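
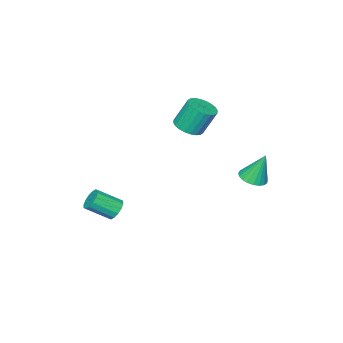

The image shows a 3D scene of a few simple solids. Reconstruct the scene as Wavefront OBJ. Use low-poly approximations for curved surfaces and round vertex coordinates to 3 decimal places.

v 3.259 -2.358 -3.367
v 3.819 -2.18 -3.8
v 4.82 -3.104 -2.887
v 4.261 -3.282 -2.453
v 3.816 -1.916 -3.53
v 4.818 -2.839 -2.617
v 3.665 -1.77 -3.217
v 4.666 -2.693 -2.303
v 3.404 -1.782 -2.943
v 4.406 -2.705 -2.03
v 3.105 -1.948 -2.783
v 4.106 -2.871 -1.869
v 2.847 -2.224 -2.779
v 3.849 -3.148 -1.866
v 2.7 -2.536 -2.933
v 3.701 -3.46 -2.02
v 2.702 -2.801 -3.203
v 3.704 -3.724 -2.29
v 2.854 -2.947 -3.517
v 3.855 -3.87 -2.603
v 3.114 -2.935 -3.79
v 4.116 -3.858 -2.877
v 3.414 -2.769 -3.951
v 4.415 -3.692 -3.037
v 3.671 -2.492 -3.954
v 4.673 -3.416 -3.041
v -2.545 -2.458 0.747
v -1.695 -2.66 1.094
v -2.225 -2.063 2.74
v -3.075 -1.862 2.393
v -1.647 -2.314 0.983
v -2.177 -1.717 2.63
v -1.735 -1.989 0.837
v -2.266 -1.392 2.484
v -1.947 -1.736 0.677
v -2.478 -1.139 2.324
v -2.25 -1.593 0.528
v -2.781 -0.996 2.175
v -2.598 -1.582 0.412
v -3.128 -0.985 2.059
v -2.938 -1.704 0.347
v -3.468 -1.107 1.993
v -3.217 -1.941 0.342
v -3.748 -1.344 1.989
v -3.395 -2.257 0.4
v -3.925 -1.66 2.046
v -3.443 -2.603 0.51
v -3.973 -2.006 2.157
v -3.354 -2.928 0.656
v -3.885 -2.331 2.303
v -3.142 -3.181 0.816
v -3.673 -2.584 2.463
v -2.839 -3.324 0.965
v -3.37 -2.727 2.612
v -2.492 -3.335 1.081
v -3.022 -2.738 2.728
v -2.152 -3.213 1.147
v -2.682 -2.616 2.793
v -1.872 -2.976 1.151
v -2.403 -2.379 2.798
v -3.487 1.606 -2.093
v -2.636 1.567 -1.913
v -3.853 2.194 -0.227
v -2.673 1.908 -2.028
v -2.851 2.197 -2.154
v -3.138 2.383 -2.269
v -3.486 2.435 -2.354
v -3.834 2.344 -2.394
v -4.122 2.125 -2.382
v -4.3 1.817 -2.319
v -4.337 1.471 -2.218
v -4.227 1.149 -2.094
v -3.989 0.906 -1.971
v -3.665 0.784 -1.869
v -3.309 0.804 -1.805
v -2.984 0.963 -1.791
v -2.746 1.232 -1.829
f 2 1 5
f 2 5 3
f 3 5 6
f 3 6 4
f 5 1 7
f 5 7 6
f 6 7 8
f 6 8 4
f 7 1 9
f 7 9 8
f 8 9 10
f 8 10 4
f 9 1 11
f 9 11 10
f 10 11 12
f 10 12 4
f 11 1 13
f 11 13 12
f 12 13 14
f 12 14 4
f 13 1 15
f 13 15 14
f 14 15 16
f 14 16 4
f 15 1 17
f 15 17 16
f 16 17 18
f 16 18 4
f 17 1 19
f 17 19 18
f 18 19 20
f 18 20 4
f 19 1 21
f 19 21 20
f 20 21 22
f 20 22 4
f 21 1 23
f 21 23 22
f 22 23 24
f 22 24 4
f 23 1 25
f 23 25 24
f 24 25 26
f 24 26 4
f 25 1 2
f 25 2 26
f 26 2 3
f 26 3 4
f 28 27 31
f 28 31 29
f 29 31 32
f 29 32 30
f 31 27 33
f 31 33 32
f 32 33 34
f 32 34 30
f 33 27 35
f 33 35 34
f 34 35 36
f 34 36 30
f 35 27 37
f 35 37 36
f 36 37 38
f 36 38 30
f 37 27 39
f 37 39 38
f 38 39 40
f 38 40 30
f 39 27 41
f 39 41 40
f 40 41 42
f 40 42 30
f 41 27 43
f 41 43 42
f 42 43 44
f 42 44 30
f 43 27 45
f 43 45 44
f 44 45 46
f 44 46 30
f 45 27 47
f 45 47 46
f 46 47 48
f 46 48 30
f 47 27 49
f 47 49 48
f 48 49 50
f 48 50 30
f 49 27 51
f 49 51 50
f 50 51 52
f 50 52 30
f 51 27 53
f 51 53 52
f 52 53 54
f 52 54 30
f 53 27 55
f 53 55 54
f 54 55 56
f 54 56 30
f 55 27 57
f 55 57 56
f 56 57 58
f 56 58 30
f 57 27 59
f 57 59 58
f 58 59 60
f 58 60 30
f 59 27 28
f 59 28 60
f 60 28 29
f 60 29 30
f 62 61 64
f 62 64 63
f 64 61 65
f 64 65 63
f 65 61 66
f 65 66 63
f 66 61 67
f 66 67 63
f 67 61 68
f 67 68 63
f 68 61 69
f 68 69 63
f 69 61 70
f 69 70 63
f 70 61 71
f 70 71 63
f 71 61 72
f 71 72 63
f 72 61 73
f 72 73 63
f 73 61 74
f 73 74 63
f 74 61 75
f 74 75 63
f 75 61 76
f 75 76 63
f 76 61 77
f 76 77 63
f 77 61 62
f 77 62 63



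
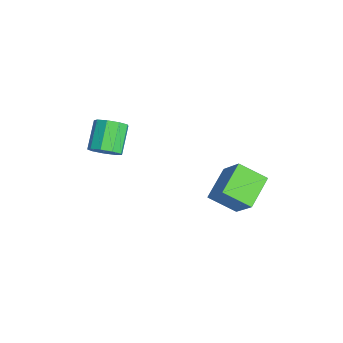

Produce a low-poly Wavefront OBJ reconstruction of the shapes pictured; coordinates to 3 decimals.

v -1.629 -3.951 -0.236
v -1.294 -4.147 0.273
v -2.216 -3.764 1.026
v -2.551 -3.569 0.516
v -1.197 -3.73 0.18
v -2.118 -3.347 0.933
v -1.302 -3.417 -0.107
v -2.223 -3.034 0.646
v -1.56 -3.354 -0.455
v -2.481 -2.971 0.298
v -1.85 -3.57 -0.701
v -2.772 -3.188 0.052
v -2.038 -3.965 -0.729
v -2.959 -3.582 0.024
v -2.034 -4.354 -0.527
v -2.955 -3.971 0.226
v -1.841 -4.554 -0.189
v -2.762 -4.171 0.564
v -1.549 -4.472 0.127
v -2.47 -4.089 0.88
v 0.219 1.036 -1.127
v -0.21 0.081 -0.541
v 1.158 1.366 0.099
v 0.729 0.411 0.685
v 1.191 0.269 -1.665
v 0.762 -0.686 -1.079
v 2.13 0.599 -0.439
v 1.701 -0.356 0.147
f 2 1 5
f 2 5 3
f 3 5 6
f 3 6 4
f 5 1 7
f 5 7 6
f 6 7 8
f 6 8 4
f 7 1 9
f 7 9 8
f 8 9 10
f 8 10 4
f 9 1 11
f 9 11 10
f 10 11 12
f 10 12 4
f 11 1 13
f 11 13 12
f 12 13 14
f 12 14 4
f 13 1 15
f 13 15 14
f 14 15 16
f 14 16 4
f 15 1 17
f 15 17 16
f 16 17 18
f 16 18 4
f 17 1 19
f 17 19 18
f 18 19 20
f 18 20 4
f 19 1 2
f 19 2 20
f 20 2 3
f 20 3 4
f 22 24 21
f 25 22 21
f 21 24 23
f 23 25 21
f 22 28 24
f 26 22 25
f 26 28 22
f 24 28 23
f 27 25 23
f 23 28 27
f 27 26 25
f 28 26 27



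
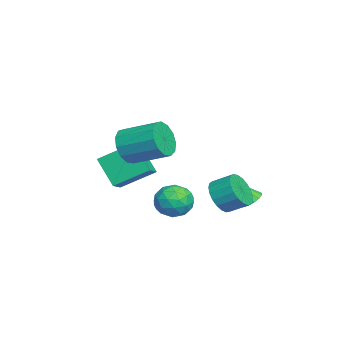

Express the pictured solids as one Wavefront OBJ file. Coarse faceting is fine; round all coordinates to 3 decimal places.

v -2.341 -3.761 -0.586
v -2.448 -2.051 0.446
v -1.421 -2.902 -1.914
v -1.528 -1.192 -0.883
v -1.452 -3.988 -0.117
v -1.559 -2.278 0.914
v -0.532 -3.129 -1.446
v -0.639 -1.419 -0.414
v 2.532 2.046 -0.642
v 3.213 1.609 -0.144
v 3.409 2.557 0.42
v 2.728 2.994 -0.078
v 3.415 1.751 -0.452
v 3.611 2.698 0.112
v 3.464 1.944 -0.793
v 3.66 2.891 -0.229
v 3.353 2.154 -1.108
v 3.548 3.102 -0.544
v 3.099 2.346 -1.343
v 3.295 3.294 -0.779
v 2.747 2.486 -1.456
v 2.943 3.434 -0.892
v 2.359 2.55 -1.428
v 2.554 3.498 -0.864
v 2 2.527 -1.265
v 2.196 3.475 -0.701
v 1.733 2.421 -0.994
v 1.929 3.368 -0.43
v 1.604 2.25 -0.662
v 1.8 3.197 -0.098
v 1.636 2.043 -0.326
v 1.832 2.991 0.238
v 1.823 1.838 -0.045
v 2.019 2.785 0.519
v 2.132 1.668 0.132
v 2.328 2.616 0.696
v 2.511 1.564 0.176
v 2.707 2.511 0.74
v 2.893 1.543 0.078
v 3.089 2.49 0.642
v 1.996 -2.158 2.119
v 2.528 -2.624 2.854
v 3.035 -0.908 3.576
v 2.504 -0.442 2.841
v 2.891 -2.548 2.416
v 3.399 -0.831 3.138
v 2.971 -2.347 1.883
v 3.478 -0.63 2.605
v 2.741 -2.087 1.425
v 3.248 -0.37 2.147
v 2.274 -1.849 1.188
v 2.782 -0.132 1.909
v 1.72 -1.709 1.246
v 2.227 0.007 1.968
v 1.253 -1.713 1.581
v 1.76 0.004 2.303
v 1.022 -1.857 2.088
v 1.53 -0.141 2.809
v 1.101 -2.097 2.604
v 1.608 -0.381 3.325
v 1.464 -2.357 2.966
v 1.971 -0.64 3.688
v 1.996 -2.553 3.06
v 2.503 -0.837 3.781
v -2.986 3.171 -3.181
v -2.354 3.364 -3.068
v -2.914 2.169 -1.859
v -2.55 3.588 -2.888
v -2.862 3.699 -2.787
v -3.207 3.669 -2.791
v -3.493 3.506 -2.9
v -3.643 3.253 -3.083
v -3.617 2.978 -3.293
v -3.421 2.755 -3.473
v -3.109 2.643 -3.574
v -2.764 2.673 -3.57
v -2.478 2.837 -3.462
v -2.328 3.09 -3.278
v -0.117 0.464 -2.212
v 0.411 0.596 -1.362
v 0.549 -1.016 -2.398
v 1.077 -0.884 -1.548
v 0.075 -0.996 -1.507
v -0.337 -0.082 -1.392
v 1.297 -0.338 -2.368
v 0.885 0.576 -2.253
v 1.285 0.1 -1.459
v 0.53 -0.307 -0.926
v 0.43 -0.113 -2.834
v -0.325 -0.52 -2.301
v 0.088 0.66 -1.771
v 0.872 -1.08 -1.989
v 0.283 -1.146 -1.965
v 0.593 -1.068 -1.465
v -0.351 0.261 -1.788
v -0.041 0.339 -1.289
v -0.238 -0.597 -1.374
v 1.001 -0.759 -2.471
v 1.311 -0.681 -1.972
v 0.367 0.648 -2.295
v 0.677 0.726 -1.795
v 1.198 0.177 -2.386
v 0.913 0.446 -1.328
v 1.304 -0.424 -1.437
v 1.433 -0.103 -1.919
v 1.191 0.434 -1.852
v 0.469 0.206 -1.015
v 0.861 -0.663 -1.124
v 0.271 -0.729 -1.1
v 0.029 -0.192 -1.033
v 0.983 -0.085 -1.072
v 0.099 0.243 -2.636
v 0.491 -0.626 -2.745
v 0.931 -0.228 -2.727
v 0.689 0.309 -2.66
v -0.344 0.004 -2.323
v 0.047 -0.866 -2.432
v -0.231 -0.854 -1.908
v -0.473 -0.317 -1.841
v -0.023 -0.335 -2.688
f 2 4 1
f 5 2 1
f 1 4 3
f 3 5 1
f 2 8 4
f 6 2 5
f 6 8 2
f 4 8 3
f 7 5 3
f 3 8 7
f 7 6 5
f 8 6 7
f 10 9 13
f 10 13 11
f 11 13 14
f 11 14 12
f 13 9 15
f 13 15 14
f 14 15 16
f 14 16 12
f 15 9 17
f 15 17 16
f 16 17 18
f 16 18 12
f 17 9 19
f 17 19 18
f 18 19 20
f 18 20 12
f 19 9 21
f 19 21 20
f 20 21 22
f 20 22 12
f 21 9 23
f 21 23 22
f 22 23 24
f 22 24 12
f 23 9 25
f 23 25 24
f 24 25 26
f 24 26 12
f 25 9 27
f 25 27 26
f 26 27 28
f 26 28 12
f 27 9 29
f 27 29 28
f 28 29 30
f 28 30 12
f 29 9 31
f 29 31 30
f 30 31 32
f 30 32 12
f 31 9 33
f 31 33 32
f 32 33 34
f 32 34 12
f 33 9 35
f 33 35 34
f 34 35 36
f 34 36 12
f 35 9 37
f 35 37 36
f 36 37 38
f 36 38 12
f 37 9 39
f 37 39 38
f 38 39 40
f 38 40 12
f 39 9 10
f 39 10 40
f 40 10 11
f 40 11 12
f 42 41 45
f 42 45 43
f 43 45 46
f 43 46 44
f 45 41 47
f 45 47 46
f 46 47 48
f 46 48 44
f 47 41 49
f 47 49 48
f 48 49 50
f 48 50 44
f 49 41 51
f 49 51 50
f 50 51 52
f 50 52 44
f 51 41 53
f 51 53 52
f 52 53 54
f 52 54 44
f 53 41 55
f 53 55 54
f 54 55 56
f 54 56 44
f 55 41 57
f 55 57 56
f 56 57 58
f 56 58 44
f 57 41 59
f 57 59 58
f 58 59 60
f 58 60 44
f 59 41 61
f 59 61 60
f 60 61 62
f 60 62 44
f 61 41 63
f 61 63 62
f 62 63 64
f 62 64 44
f 63 41 42
f 63 42 64
f 64 42 43
f 64 43 44
f 66 65 68
f 66 68 67
f 68 65 69
f 68 69 67
f 69 65 70
f 69 70 67
f 70 65 71
f 70 71 67
f 71 65 72
f 71 72 67
f 72 65 73
f 72 73 67
f 73 65 74
f 73 74 67
f 74 65 75
f 74 75 67
f 75 65 76
f 75 76 67
f 76 65 77
f 76 77 67
f 77 65 78
f 77 78 67
f 78 65 66
f 78 66 67
f 79 116 95
f 116 90 119
f 95 119 84
f 116 119 95
f 79 95 91
f 95 84 96
f 91 96 80
f 95 96 91
f 79 91 100
f 91 80 101
f 100 101 86
f 91 101 100
f 79 100 112
f 100 86 115
f 112 115 89
f 100 115 112
f 79 112 116
f 112 89 120
f 116 120 90
f 112 120 116
f 80 96 107
f 96 84 110
f 107 110 88
f 96 110 107
f 84 119 97
f 119 90 118
f 97 118 83
f 119 118 97
f 90 120 117
f 120 89 113
f 117 113 81
f 120 113 117
f 89 115 114
f 115 86 102
f 114 102 85
f 115 102 114
f 86 101 106
f 101 80 103
f 106 103 87
f 101 103 106
f 82 108 94
f 108 88 109
f 94 109 83
f 108 109 94
f 82 94 92
f 94 83 93
f 92 93 81
f 94 93 92
f 82 92 99
f 92 81 98
f 99 98 85
f 92 98 99
f 82 99 104
f 99 85 105
f 104 105 87
f 99 105 104
f 82 104 108
f 104 87 111
f 108 111 88
f 104 111 108
f 83 109 97
f 109 88 110
f 97 110 84
f 109 110 97
f 81 93 117
f 93 83 118
f 117 118 90
f 93 118 117
f 85 98 114
f 98 81 113
f 114 113 89
f 98 113 114
f 87 105 106
f 105 85 102
f 106 102 86
f 105 102 106
f 88 111 107
f 111 87 103
f 107 103 80
f 111 103 107



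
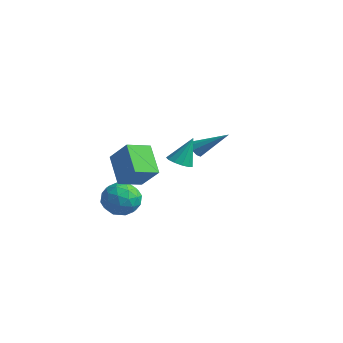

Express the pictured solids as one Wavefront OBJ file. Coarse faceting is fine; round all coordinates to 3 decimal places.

v 0.469 -4.063 0.221
v -0.85 -3.391 1.379
v 0.78 -2.759 -0.183
v -0.54 -2.087 0.975
v 1.6 -3.953 1.445
v 0.28 -3.281 2.603
v 1.91 -2.649 1.041
v 0.591 -1.977 2.199
v -2.171 -0.88 -2.209
v -1.055 -1.064 -2.306
v -2.505 -2.596 -2.774
v -1.389 -2.78 -2.871
v -1.855 -2.653 -1.844
v -1.649 -1.592 -1.495
v -1.911 -2.068 -3.585
v -1.705 -1.007 -3.236
v -0.894 -1.799 -3.157
v -0.86 -2.16 -2.081
v -2.7 -1.5 -2.999
v -2.666 -1.861 -1.923
v -1.584 -0.821 -2.208
v -1.976 -2.839 -2.872
v -2.25 -2.764 -2.269
v -1.594 -2.872 -2.326
v -1.933 -1.131 -1.731
v -1.277 -1.24 -1.788
v -1.747 -2.174 -1.517
v -2.283 -2.42 -3.292
v -1.627 -2.529 -3.349
v -1.966 -0.788 -2.754
v -1.31 -0.896 -2.811
v -1.813 -1.486 -3.563
v -0.833 -1.362 -2.765
v -1.029 -2.37 -3.097
v -1.336 -1.952 -3.517
v -1.215 -1.328 -3.312
v -0.813 -1.574 -2.133
v -1.009 -2.583 -2.465
v -1.283 -2.507 -1.861
v -1.162 -1.884 -1.656
v -0.718 -2.006 -2.633
v -2.551 -1.077 -2.615
v -2.747 -2.086 -2.947
v -2.398 -1.776 -3.424
v -2.277 -1.153 -3.219
v -2.531 -1.29 -1.983
v -2.727 -2.298 -2.315
v -2.345 -2.332 -1.768
v -2.224 -1.708 -1.563
v -2.842 -1.654 -2.447
v -1.69 3.422 -0.7
v -1.499 3.708 -1.155
v -0.27 4.418 0.52
v -1.787 3.907 -0.983
v -2.029 3.879 -0.679
v -2.112 3.638 -0.384
v -1.998 3.295 -0.238
v -1.739 3.012 -0.307
v -1.457 2.92 -0.561
v -1.284 3.064 -0.879
v -1.3 3.375 -1.114
v 2.467 -1.813 1.686
v 3.076 -1.526 1.459
v 2.673 -1.087 3.154
v 2.788 -1.264 1.37
v 2.398 -1.175 1.381
v 2.03 -1.29 1.489
v 1.801 -1.57 1.659
v 1.783 -1.927 1.838
v 1.983 -2.248 1.969
v 2.337 -2.431 2.01
v 2.732 -2.417 1.948
v 3.043 -2.212 1.803
v 3.171 -1.88 1.621
f 2 4 1
f 5 2 1
f 1 4 3
f 3 5 1
f 2 8 4
f 6 2 5
f 6 8 2
f 4 8 3
f 7 5 3
f 3 8 7
f 7 6 5
f 8 6 7
f 9 46 25
f 46 20 49
f 25 49 14
f 46 49 25
f 9 25 21
f 25 14 26
f 21 26 10
f 25 26 21
f 9 21 30
f 21 10 31
f 30 31 16
f 21 31 30
f 9 30 42
f 30 16 45
f 42 45 19
f 30 45 42
f 9 42 46
f 42 19 50
f 46 50 20
f 42 50 46
f 10 26 37
f 26 14 40
f 37 40 18
f 26 40 37
f 14 49 27
f 49 20 48
f 27 48 13
f 49 48 27
f 20 50 47
f 50 19 43
f 47 43 11
f 50 43 47
f 19 45 44
f 45 16 32
f 44 32 15
f 45 32 44
f 16 31 36
f 31 10 33
f 36 33 17
f 31 33 36
f 12 38 24
f 38 18 39
f 24 39 13
f 38 39 24
f 12 24 22
f 24 13 23
f 22 23 11
f 24 23 22
f 12 22 29
f 22 11 28
f 29 28 15
f 22 28 29
f 12 29 34
f 29 15 35
f 34 35 17
f 29 35 34
f 12 34 38
f 34 17 41
f 38 41 18
f 34 41 38
f 13 39 27
f 39 18 40
f 27 40 14
f 39 40 27
f 11 23 47
f 23 13 48
f 47 48 20
f 23 48 47
f 15 28 44
f 28 11 43
f 44 43 19
f 28 43 44
f 17 35 36
f 35 15 32
f 36 32 16
f 35 32 36
f 18 41 37
f 41 17 33
f 37 33 10
f 41 33 37
f 52 51 54
f 52 54 53
f 54 51 55
f 54 55 53
f 55 51 56
f 55 56 53
f 56 51 57
f 56 57 53
f 57 51 58
f 57 58 53
f 58 51 59
f 58 59 53
f 59 51 60
f 59 60 53
f 60 51 61
f 60 61 53
f 61 51 52
f 61 52 53
f 63 62 65
f 63 65 64
f 65 62 66
f 65 66 64
f 66 62 67
f 66 67 64
f 67 62 68
f 67 68 64
f 68 62 69
f 68 69 64
f 69 62 70
f 69 70 64
f 70 62 71
f 70 71 64
f 71 62 72
f 71 72 64
f 72 62 73
f 72 73 64
f 73 62 74
f 73 74 64
f 74 62 63
f 74 63 64



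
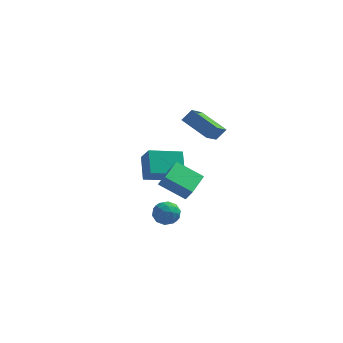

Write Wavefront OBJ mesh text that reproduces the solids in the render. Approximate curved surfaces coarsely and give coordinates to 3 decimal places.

v 0.626 3.293 3.256
v 1.191 3.618 3.948
v 1.03 4.956 2.146
v 1.594 5.281 2.837
v 2.186 2.359 2.423
v 2.75 2.684 3.114
v 2.589 4.022 1.312
v 3.154 4.347 2.004
v 0.652 -2.893 -0.854
v 1.227 -2.994 -0.234
v -0.027 -4.006 -0.406
v 0.548 -4.107 0.214
v 0.012 -3.446 0.235
v 0.431 -2.758 -0.042
v 0.769 -4.242 -0.598
v 1.188 -3.554 -0.875
v 1.299 -3.828 -0.076
v 0.832 -3.336 0.439
v 0.368 -3.664 -1.079
v -0.099 -3.172 -0.564
v 0.999 -2.846 -0.583
v 0.201 -4.154 -0.057
v -0.114 -3.765 -0.044
v 0.224 -3.825 0.32
v 0.531 -2.707 -0.471
v 0.869 -2.767 -0.106
v 0.155 -3.032 0.169
v 0.331 -4.233 -0.534
v 0.669 -4.293 -0.169
v 0.976 -3.175 -0.96
v 1.314 -3.235 -0.596
v 1.045 -3.968 -0.809
v 1.379 -3.395 -0.126
v 0.981 -4.049 0.137
v 1.11 -4.129 -0.34
v 1.357 -3.725 -0.502
v 1.105 -3.106 0.176
v 0.706 -3.76 0.44
v 0.391 -3.371 0.452
v 0.637 -2.967 0.289
v 1.147 -3.596 0.269
v 0.494 -3.24 -1.08
v 0.095 -3.894 -0.816
v 0.563 -4.033 -0.929
v 0.809 -3.629 -1.092
v 0.219 -2.951 -0.777
v -0.179 -3.605 -0.514
v -0.157 -3.275 -0.138
v 0.09 -2.871 -0.3
v 0.053 -3.404 -0.909
v 1.719 -3.942 1.198
v 0.166 -3.676 2.11
v 2.166 -2.361 1.5
v 0.614 -2.096 2.412
v 2.126 -4.204 1.968
v 0.574 -3.939 2.88
v 2.574 -2.624 2.27
v 1.021 -2.358 3.182
v -1.564 2.577 -1.561
v -1.857 3.906 -0.461
v 0.355 3.363 -1.999
v 0.062 4.692 -0.899
v -1.002 1.808 -0.481
v -1.295 3.137 0.619
v 0.917 2.594 -0.919
v 0.624 3.923 0.181
f 2 4 1
f 5 2 1
f 1 4 3
f 3 5 1
f 2 8 4
f 6 2 5
f 6 8 2
f 4 8 3
f 7 5 3
f 3 8 7
f 7 6 5
f 8 6 7
f 9 46 25
f 46 20 49
f 25 49 14
f 46 49 25
f 9 25 21
f 25 14 26
f 21 26 10
f 25 26 21
f 9 21 30
f 21 10 31
f 30 31 16
f 21 31 30
f 9 30 42
f 30 16 45
f 42 45 19
f 30 45 42
f 9 42 46
f 42 19 50
f 46 50 20
f 42 50 46
f 10 26 37
f 26 14 40
f 37 40 18
f 26 40 37
f 14 49 27
f 49 20 48
f 27 48 13
f 49 48 27
f 20 50 47
f 50 19 43
f 47 43 11
f 50 43 47
f 19 45 44
f 45 16 32
f 44 32 15
f 45 32 44
f 16 31 36
f 31 10 33
f 36 33 17
f 31 33 36
f 12 38 24
f 38 18 39
f 24 39 13
f 38 39 24
f 12 24 22
f 24 13 23
f 22 23 11
f 24 23 22
f 12 22 29
f 22 11 28
f 29 28 15
f 22 28 29
f 12 29 34
f 29 15 35
f 34 35 17
f 29 35 34
f 12 34 38
f 34 17 41
f 38 41 18
f 34 41 38
f 13 39 27
f 39 18 40
f 27 40 14
f 39 40 27
f 11 23 47
f 23 13 48
f 47 48 20
f 23 48 47
f 15 28 44
f 28 11 43
f 44 43 19
f 28 43 44
f 17 35 36
f 35 15 32
f 36 32 16
f 35 32 36
f 18 41 37
f 41 17 33
f 37 33 10
f 41 33 37
f 52 54 51
f 55 52 51
f 51 54 53
f 53 55 51
f 52 58 54
f 56 52 55
f 56 58 52
f 54 58 53
f 57 55 53
f 53 58 57
f 57 56 55
f 58 56 57
f 60 62 59
f 63 60 59
f 59 62 61
f 61 63 59
f 60 66 62
f 64 60 63
f 64 66 60
f 62 66 61
f 65 63 61
f 61 66 65
f 65 64 63
f 66 64 65



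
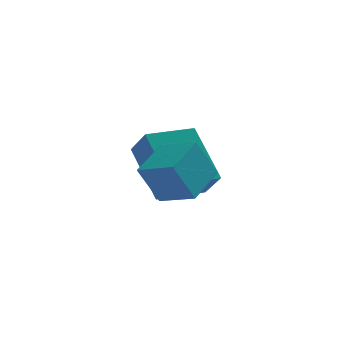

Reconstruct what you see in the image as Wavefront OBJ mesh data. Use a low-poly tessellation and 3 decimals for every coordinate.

v 0.498 -2.546 -2.021
v -0.115 -1.388 -0.758
v 1.716 -1.858 -2.061
v 1.103 -0.7 -0.798
v 0.857 -3.14 -1.302
v 0.244 -1.982 -0.039
v 2.075 -2.452 -1.342
v 1.462 -1.294 -0.079
v 0.568 -3.998 -1.478
v 0.046 -4.161 -0.41
v 1.135 -2.961 -1.043
v 0.613 -3.123 0.025
v 1.387 -4.577 -1.165
v 0.865 -4.739 -0.097
v 1.954 -3.539 -0.73
v 1.432 -3.702 0.338
f 2 4 1
f 5 2 1
f 1 4 3
f 3 5 1
f 2 8 4
f 6 2 5
f 6 8 2
f 4 8 3
f 7 5 3
f 3 8 7
f 7 6 5
f 8 6 7
f 10 12 9
f 13 10 9
f 9 12 11
f 11 13 9
f 10 16 12
f 14 10 13
f 14 16 10
f 12 16 11
f 15 13 11
f 11 16 15
f 15 14 13
f 16 14 15



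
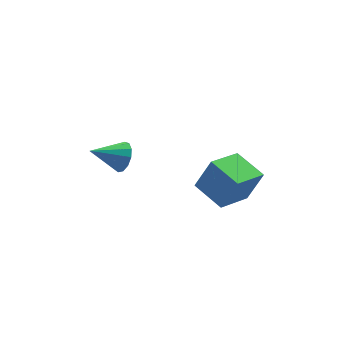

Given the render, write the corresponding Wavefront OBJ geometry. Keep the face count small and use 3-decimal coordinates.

v -2.13 2.615 -2.305
v -1.688 3.253 -1.83
v -3.73 3.045 -1.395
v -1.866 3.484 -2.252
v -2.128 3.439 -2.691
v -2.39 3.132 -3.007
v -2.57 2.661 -3.1
v -2.61 2.176 -2.941
v -2.498 1.829 -2.58
v -2.269 1.732 -2.132
v -1.996 1.915 -1.738
v -1.766 2.321 -1.525
v -1.651 2.819 -1.559
v -0.521 -4.554 -0.417
v 0.287 -4.677 1.209
v -0.994 -2.825 -0.052
v -0.186 -2.947 1.574
v 1.306 -3.873 -1.274
v 2.114 -3.995 0.352
v 0.833 -2.143 -0.909
v 1.641 -2.266 0.717
f 2 1 4
f 2 4 3
f 4 1 5
f 4 5 3
f 5 1 6
f 5 6 3
f 6 1 7
f 6 7 3
f 7 1 8
f 7 8 3
f 8 1 9
f 8 9 3
f 9 1 10
f 9 10 3
f 10 1 11
f 10 11 3
f 11 1 12
f 11 12 3
f 12 1 13
f 12 13 3
f 13 1 2
f 13 2 3
f 15 17 14
f 18 15 14
f 14 17 16
f 16 18 14
f 15 21 17
f 19 15 18
f 19 21 15
f 17 21 16
f 20 18 16
f 16 21 20
f 20 19 18
f 21 19 20



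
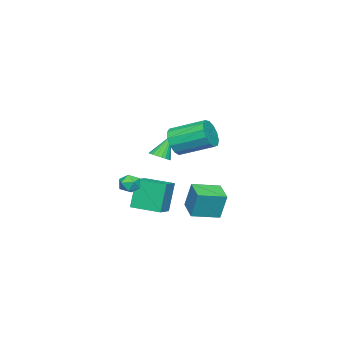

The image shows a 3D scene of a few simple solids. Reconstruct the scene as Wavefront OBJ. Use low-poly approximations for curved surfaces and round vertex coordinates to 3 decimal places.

v -1.092 -1.028 -4.041
v -1.069 -0.549 -2.254
v -2.36 0.223 -4.36
v -2.337 0.703 -2.574
v 0.057 0.057 -4.346
v 0.08 0.537 -2.56
v -1.211 1.309 -4.666
v -1.188 1.788 -2.879
v 1.559 -2.62 -1.787
v 1.828 -2.337 -1.151
v 2.572 -3.263 -1.929
v 2.841 -2.98 -1.293
v 2.265 -3.456 -1.276
v 1.64 -3.058 -1.188
v 2.76 -2.542 -1.892
v 2.135 -2.144 -1.804
v 2.571 -2.289 -1.216
v 2.265 -2.853 -0.835
v 2.135 -2.747 -2.245
v 1.829 -3.311 -1.864
v 1.037 -1.466 0.487
v 1.642 -1.314 0.783
v 0.223 -1.154 1.993
v 1.558 -1.058 0.684
v 1.384 -0.873 0.552
v 1.15 -0.79 0.408
v 0.896 -0.824 0.278
v 0.667 -0.969 0.184
v 0.502 -1.2 0.142
v 0.43 -1.477 0.161
v 0.462 -1.752 0.235
v 0.594 -1.978 0.353
v 0.803 -2.115 0.495
v 1.052 -2.14 0.635
v 1.299 -2.048 0.749
v 1.5 -1.856 0.819
v 1.622 -1.596 0.83
v -0.991 -4.133 -4.751
v -1.633 -4.091 -2.668
v -1.219 -2.179 -4.86
v -1.861 -2.137 -2.777
v 0.281 -3.963 -4.363
v -0.361 -3.921 -2.28
v 0.053 -2.009 -4.472
v -0.589 -1.967 -2.389
v 3.832 1.184 3.032
v 4.286 0.941 3.878
v 3.782 2.913 4.714
v 3.328 3.156 3.868
v 4.673 1.178 3.553
v 4.17 3.15 4.39
v 4.794 1.416 3.064
v 4.29 3.388 3.9
v 4.609 1.581 2.564
v 4.105 3.553 3.4
v 4.177 1.62 2.213
v 3.673 3.591 3.049
v 3.636 1.52 2.122
v 3.132 3.492 2.958
v 3.157 1.314 2.319
v 2.653 3.286 3.156
v 2.892 1.066 2.744
v 2.388 3.038 3.58
v 2.926 0.856 3.259
v 2.422 2.828 4.095
v 3.247 0.75 3.703
v 2.743 2.722 4.539
v 3.754 0.782 3.933
v 3.25 2.754 4.769
f 2 4 1
f 5 2 1
f 1 4 3
f 3 5 1
f 2 8 4
f 6 2 5
f 6 8 2
f 4 8 3
f 7 5 3
f 3 8 7
f 7 6 5
f 8 6 7
f 9 20 14
f 9 14 10
f 9 10 16
f 9 16 19
f 9 19 20
f 10 14 18
f 14 20 13
f 20 19 11
f 19 16 15
f 16 10 17
f 12 18 13
f 12 13 11
f 12 11 15
f 12 15 17
f 12 17 18
f 13 18 14
f 11 13 20
f 15 11 19
f 17 15 16
f 18 17 10
f 22 21 24
f 22 24 23
f 24 21 25
f 24 25 23
f 25 21 26
f 25 26 23
f 26 21 27
f 26 27 23
f 27 21 28
f 27 28 23
f 28 21 29
f 28 29 23
f 29 21 30
f 29 30 23
f 30 21 31
f 30 31 23
f 31 21 32
f 31 32 23
f 32 21 33
f 32 33 23
f 33 21 34
f 33 34 23
f 34 21 35
f 34 35 23
f 35 21 36
f 35 36 23
f 36 21 37
f 36 37 23
f 37 21 22
f 37 22 23
f 39 41 38
f 42 39 38
f 38 41 40
f 40 42 38
f 39 45 41
f 43 39 42
f 43 45 39
f 41 45 40
f 44 42 40
f 40 45 44
f 44 43 42
f 45 43 44
f 47 46 50
f 47 50 48
f 48 50 51
f 48 51 49
f 50 46 52
f 50 52 51
f 51 52 53
f 51 53 49
f 52 46 54
f 52 54 53
f 53 54 55
f 53 55 49
f 54 46 56
f 54 56 55
f 55 56 57
f 55 57 49
f 56 46 58
f 56 58 57
f 57 58 59
f 57 59 49
f 58 46 60
f 58 60 59
f 59 60 61
f 59 61 49
f 60 46 62
f 60 62 61
f 61 62 63
f 61 63 49
f 62 46 64
f 62 64 63
f 63 64 65
f 63 65 49
f 64 46 66
f 64 66 65
f 65 66 67
f 65 67 49
f 66 46 68
f 66 68 67
f 67 68 69
f 67 69 49
f 68 46 47
f 68 47 69
f 69 47 48
f 69 48 49



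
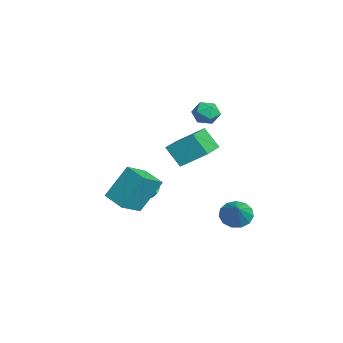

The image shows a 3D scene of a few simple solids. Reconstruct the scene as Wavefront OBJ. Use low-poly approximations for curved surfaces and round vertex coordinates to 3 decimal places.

v -3.932 -0.403 -3.326
v -3.475 -0.525 -3.543
v -3.888 -1.757 -2.474
v -3.422 -0.336 -3.246
v -3.608 -0.179 -2.986
v -3.945 -0.127 -2.886
v -4.276 -0.203 -2.991
v -4.446 -0.374 -3.253
v -4.375 -0.558 -3.549
v -4.097 -0.669 -3.741
v -3.742 -0.656 -3.738
v 1.661 -2.804 -1.091
v 1.48 -1.644 0.757
v 2.84 -2.118 -1.407
v 2.659 -0.958 0.442
v 2.461 -3.842 -0.362
v 2.28 -2.682 1.487
v 3.64 -3.156 -0.677
v 3.459 -1.996 1.171
v -1.212 2.376 3.382
v -0.543 2.101 2.996
v -0.977 1.539 4.384
v -0.308 1.264 3.998
v -0.322 2.025 4.302
v -0.467 2.543 3.683
v -1.053 1.097 3.697
v -1.198 1.615 3.078
v -0.445 1.311 3.19
v 0.007 1.884 3.564
v -1.527 1.756 3.816
v -1.075 2.329 4.19
v -0.251 3.359 -3.6
v 0.253 3.977 -4.059
v 1.091 3.141 -2.42
v -0.016 4.242 -3.704
v -0.36 4.227 -3.316
v -0.669 3.936 -3.018
v -0.845 3.462 -2.905
v -0.833 2.955 -3.013
v -0.636 2.576 -3.307
v -0.316 2.446 -3.694
v 0.024 2.605 -4.051
v 0.277 3.004 -4.265
v 0.362 3.515 -4.268
v -0.87 -0.286 1.299
v -0.409 1.074 2.316
v -2.792 0.663 0.901
v -2.331 2.023 1.918
v -0.289 0.397 0.122
v 0.172 1.757 1.139
v -2.211 1.346 -0.276
v -1.75 2.706 0.741
f 2 1 4
f 2 4 3
f 4 1 5
f 4 5 3
f 5 1 6
f 5 6 3
f 6 1 7
f 6 7 3
f 7 1 8
f 7 8 3
f 8 1 9
f 8 9 3
f 9 1 10
f 9 10 3
f 10 1 11
f 10 11 3
f 11 1 2
f 11 2 3
f 13 15 12
f 16 13 12
f 12 15 14
f 14 16 12
f 13 19 15
f 17 13 16
f 17 19 13
f 15 19 14
f 18 16 14
f 14 19 18
f 18 17 16
f 19 17 18
f 20 31 25
f 20 25 21
f 20 21 27
f 20 27 30
f 20 30 31
f 21 25 29
f 25 31 24
f 31 30 22
f 30 27 26
f 27 21 28
f 23 29 24
f 23 24 22
f 23 22 26
f 23 26 28
f 23 28 29
f 24 29 25
f 22 24 31
f 26 22 30
f 28 26 27
f 29 28 21
f 33 32 35
f 33 35 34
f 35 32 36
f 35 36 34
f 36 32 37
f 36 37 34
f 37 32 38
f 37 38 34
f 38 32 39
f 38 39 34
f 39 32 40
f 39 40 34
f 40 32 41
f 40 41 34
f 41 32 42
f 41 42 34
f 42 32 43
f 42 43 34
f 43 32 44
f 43 44 34
f 44 32 33
f 44 33 34
f 46 48 45
f 49 46 45
f 45 48 47
f 47 49 45
f 46 52 48
f 50 46 49
f 50 52 46
f 48 52 47
f 51 49 47
f 47 52 51
f 51 50 49
f 52 50 51



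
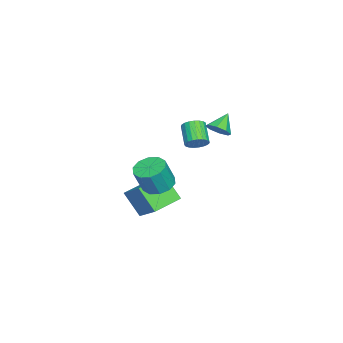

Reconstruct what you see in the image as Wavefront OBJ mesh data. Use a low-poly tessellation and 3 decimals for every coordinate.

v -4.156 -1.452 -3.612
v -3.289 -0.387 -2.576
v -3.744 -0.479 -4.957
v -2.877 0.586 -3.92
v -2.663 -2.426 -3.86
v -1.796 -1.361 -2.823
v -2.251 -1.453 -5.204
v -1.384 -0.388 -4.168
v -0.364 0.113 -1.416
v 0.181 0.817 -1.414
v 0.649 0.451 0.018
v 0.104 -0.253 0.016
v -0.305 0.978 -1.214
v 0.162 0.612 0.218
v -0.814 0.808 -1.091
v -0.347 0.443 0.341
v -1.151 0.373 -1.092
v -0.683 0.008 0.34
v -1.187 -0.161 -1.217
v -0.719 -0.527 0.215
v -0.909 -0.591 -1.418
v -0.441 -0.957 0.014
v -0.422 -0.752 -1.618
v 0.045 -1.118 -0.186
v 0.087 -0.583 -1.741
v 0.554 -0.948 -0.309
v 0.423 -0.148 -1.74
v 0.891 -0.513 -0.308
v 0.459 0.387 -1.615
v 0.927 0.021 -0.183
v -3.234 1.342 0.104
v -2.882 0.812 0.238
v -3.854 0.368 1.03
v -4.206 0.898 0.896
v -2.803 0.983 0.432
v -3.775 0.539 1.224
v -2.798 1.216 0.569
v -3.77 0.772 1.361
v -2.868 1.471 0.626
v -3.84 1.026 1.417
v -3.002 1.703 0.592
v -3.974 1.259 1.384
v -3.176 1.873 0.474
v -4.148 1.429 1.266
v -3.359 1.952 0.292
v -4.331 1.507 1.084
v -3.522 1.925 0.078
v -4.494 1.48 0.869
v -3.634 1.797 -0.132
v -4.606 1.352 0.659
v -3.677 1.59 -0.301
v -4.649 1.146 0.49
v -3.644 1.341 -0.4
v -4.616 0.897 0.391
v -3.54 1.092 -0.412
v -4.512 0.647 0.38
v -3.383 0.886 -0.334
v -4.355 0.442 0.457
v -3.2 0.759 -0.181
v -4.172 0.315 0.61
v -3.023 0.733 0.022
v -3.995 0.289 0.813
v -1.081 2.951 2.494
v -0.671 3.464 2.735
v -1.919 3.249 3.286
v -0.99 3.626 2.336
v -1.362 3.393 2.03
v -1.57 2.901 1.996
v -1.492 2.437 2.254
v -1.173 2.275 2.652
v -0.801 2.508 2.959
v -0.592 3.001 2.993
f 2 4 1
f 5 2 1
f 1 4 3
f 3 5 1
f 2 8 4
f 6 2 5
f 6 8 2
f 4 8 3
f 7 5 3
f 3 8 7
f 7 6 5
f 8 6 7
f 10 9 13
f 10 13 11
f 11 13 14
f 11 14 12
f 13 9 15
f 13 15 14
f 14 15 16
f 14 16 12
f 15 9 17
f 15 17 16
f 16 17 18
f 16 18 12
f 17 9 19
f 17 19 18
f 18 19 20
f 18 20 12
f 19 9 21
f 19 21 20
f 20 21 22
f 20 22 12
f 21 9 23
f 21 23 22
f 22 23 24
f 22 24 12
f 23 9 25
f 23 25 24
f 24 25 26
f 24 26 12
f 25 9 27
f 25 27 26
f 26 27 28
f 26 28 12
f 27 9 29
f 27 29 28
f 28 29 30
f 28 30 12
f 29 9 10
f 29 10 30
f 30 10 11
f 30 11 12
f 32 31 35
f 32 35 33
f 33 35 36
f 33 36 34
f 35 31 37
f 35 37 36
f 36 37 38
f 36 38 34
f 37 31 39
f 37 39 38
f 38 39 40
f 38 40 34
f 39 31 41
f 39 41 40
f 40 41 42
f 40 42 34
f 41 31 43
f 41 43 42
f 42 43 44
f 42 44 34
f 43 31 45
f 43 45 44
f 44 45 46
f 44 46 34
f 45 31 47
f 45 47 46
f 46 47 48
f 46 48 34
f 47 31 49
f 47 49 48
f 48 49 50
f 48 50 34
f 49 31 51
f 49 51 50
f 50 51 52
f 50 52 34
f 51 31 53
f 51 53 52
f 52 53 54
f 52 54 34
f 53 31 55
f 53 55 54
f 54 55 56
f 54 56 34
f 55 31 57
f 55 57 56
f 56 57 58
f 56 58 34
f 57 31 59
f 57 59 58
f 58 59 60
f 58 60 34
f 59 31 61
f 59 61 60
f 60 61 62
f 60 62 34
f 61 31 32
f 61 32 62
f 62 32 33
f 62 33 34
f 64 63 66
f 64 66 65
f 66 63 67
f 66 67 65
f 67 63 68
f 67 68 65
f 68 63 69
f 68 69 65
f 69 63 70
f 69 70 65
f 70 63 71
f 70 71 65
f 71 63 72
f 71 72 65
f 72 63 64
f 72 64 65



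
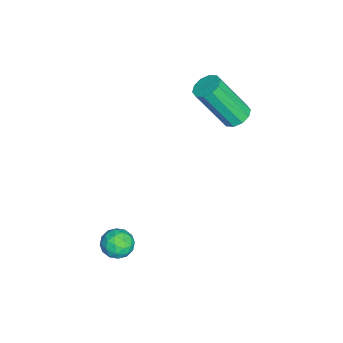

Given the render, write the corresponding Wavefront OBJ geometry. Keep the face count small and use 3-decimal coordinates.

v 0.779 -3.367 -2.783
v 1 -3.053 -2.231
v 1.18 -4.307 -2.409
v 1.401 -3.993 -1.857
v 0.74 -4.074 -1.956
v 0.493 -3.492 -2.187
v 1.687 -3.868 -2.453
v 1.44 -3.286 -2.684
v 1.562 -3.362 -2.027
v 0.977 -3.49 -1.72
v 1.203 -3.87 -2.92
v 0.618 -3.998 -2.613
v 0.854 -3.127 -2.54
v 1.326 -4.233 -2.1
v 0.937 -4.28 -2.159
v 1.068 -4.096 -1.834
v 0.556 -3.385 -2.514
v 0.686 -3.201 -2.189
v 0.534 -3.801 -2.028
v 1.494 -4.159 -2.451
v 1.624 -3.975 -2.126
v 1.112 -3.264 -2.806
v 1.243 -3.08 -2.481
v 1.646 -3.559 -2.612
v 1.315 -3.125 -2.095
v 1.55 -3.678 -1.875
v 1.718 -3.604 -2.226
v 1.573 -3.262 -2.361
v 0.971 -3.199 -1.915
v 1.206 -3.752 -1.695
v 0.818 -3.8 -1.753
v 0.672 -3.458 -1.889
v 1.301 -3.381 -1.795
v 0.974 -3.608 -2.945
v 1.209 -4.161 -2.725
v 1.508 -3.902 -2.751
v 1.362 -3.56 -2.887
v 0.63 -3.682 -2.765
v 0.865 -4.235 -2.545
v 0.607 -4.098 -2.279
v 0.462 -3.756 -2.414
v 0.879 -3.979 -2.845
v -3.8 0.06 0.98
v -3.349 -0.274 0.742
v -3.228 -1.413 2.561
v -3.68 -1.08 2.8
v -3.195 0.022 0.917
v -3.074 -1.117 2.736
v -3.272 0.333 1.116
v -3.152 -0.807 2.936
v -3.551 0.539 1.264
v -3.431 -0.6 3.083
v -3.925 0.562 1.303
v -3.805 -0.577 3.122
v -4.252 0.393 1.219
v -4.131 -0.746 3.038
v -4.406 0.097 1.044
v -4.285 -1.042 2.863
v -4.328 -0.213 0.844
v -4.208 -1.353 2.664
v -4.049 -0.42 0.697
v -3.929 -1.559 2.516
v -3.675 -0.443 0.658
v -3.555 -1.582 2.477
f 1 38 17
f 38 12 41
f 17 41 6
f 38 41 17
f 1 17 13
f 17 6 18
f 13 18 2
f 17 18 13
f 1 13 22
f 13 2 23
f 22 23 8
f 13 23 22
f 1 22 34
f 22 8 37
f 34 37 11
f 22 37 34
f 1 34 38
f 34 11 42
f 38 42 12
f 34 42 38
f 2 18 29
f 18 6 32
f 29 32 10
f 18 32 29
f 6 41 19
f 41 12 40
f 19 40 5
f 41 40 19
f 12 42 39
f 42 11 35
f 39 35 3
f 42 35 39
f 11 37 36
f 37 8 24
f 36 24 7
f 37 24 36
f 8 23 28
f 23 2 25
f 28 25 9
f 23 25 28
f 4 30 16
f 30 10 31
f 16 31 5
f 30 31 16
f 4 16 14
f 16 5 15
f 14 15 3
f 16 15 14
f 4 14 21
f 14 3 20
f 21 20 7
f 14 20 21
f 4 21 26
f 21 7 27
f 26 27 9
f 21 27 26
f 4 26 30
f 26 9 33
f 30 33 10
f 26 33 30
f 5 31 19
f 31 10 32
f 19 32 6
f 31 32 19
f 3 15 39
f 15 5 40
f 39 40 12
f 15 40 39
f 7 20 36
f 20 3 35
f 36 35 11
f 20 35 36
f 9 27 28
f 27 7 24
f 28 24 8
f 27 24 28
f 10 33 29
f 33 9 25
f 29 25 2
f 33 25 29
f 44 43 47
f 44 47 45
f 45 47 48
f 45 48 46
f 47 43 49
f 47 49 48
f 48 49 50
f 48 50 46
f 49 43 51
f 49 51 50
f 50 51 52
f 50 52 46
f 51 43 53
f 51 53 52
f 52 53 54
f 52 54 46
f 53 43 55
f 53 55 54
f 54 55 56
f 54 56 46
f 55 43 57
f 55 57 56
f 56 57 58
f 56 58 46
f 57 43 59
f 57 59 58
f 58 59 60
f 58 60 46
f 59 43 61
f 59 61 60
f 60 61 62
f 60 62 46
f 61 43 63
f 61 63 62
f 62 63 64
f 62 64 46
f 63 43 44
f 63 44 64
f 64 44 45
f 64 45 46



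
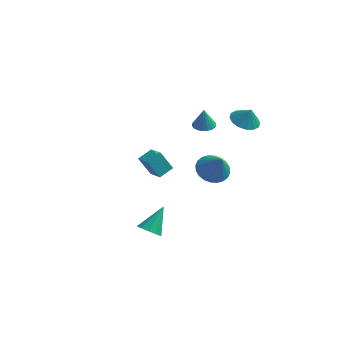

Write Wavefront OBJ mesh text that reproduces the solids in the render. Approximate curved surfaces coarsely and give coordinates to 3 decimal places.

v -3.398 3.08 -3.368
v -2.5 2.352 -2.918
v -2.89 3.941 -2.989
v -1.992 3.214 -2.539
v -2.648 3.206 -4.661
v -1.75 2.479 -4.211
v -2.14 4.068 -4.282
v -1.242 3.34 -3.832
v 1.951 1.552 -1.755
v 2.897 1.926 -2.087
v 2.669 1.008 -0.325
v 2.744 2.258 -1.885
v 2.471 2.482 -1.662
v 2.119 2.565 -1.454
v 1.741 2.493 -1.292
v 1.395 2.278 -1.2
v 1.134 1.953 -1.192
v 0.997 1.566 -1.27
v 1.005 1.177 -1.422
v 1.158 0.846 -1.625
v 1.431 0.621 -1.847
v 1.783 0.539 -2.056
v 2.161 0.61 -2.218
v 2.507 0.825 -2.31
v 2.768 1.151 -2.318
v 2.905 1.538 -2.239
v 0.336 -4.507 -3.23
v 1.108 -4.657 -3.312
v 0.724 -3.233 -1.93
v 0.989 -4.301 -3.625
v 0.62 -4.024 -3.787
v 0.144 -3.932 -3.736
v -0.259 -4.059 -3.491
v -0.435 -4.357 -3.147
v -0.316 -4.712 -2.834
v 0.052 -4.989 -2.672
v 0.529 -5.082 -2.723
v 0.932 -4.955 -2.968
v 1.299 1.774 1.855
v 1.921 1.431 1.843
v 1.301 1.726 3.185
v 2.007 1.713 1.853
v 1.97 2.006 1.863
v 1.818 2.259 1.872
v 1.576 2.427 1.879
v 1.286 2.483 1.881
v 0.998 2.416 1.879
v 0.763 2.238 1.873
v 0.62 1.98 1.863
v 0.595 1.686 1.853
v 0.692 1.407 1.843
v 0.893 1.192 1.835
v 1.165 1.077 1.831
v 1.46 1.083 1.831
v 1.728 1.208 1.835
v 3.156 3.672 1.471
v 4.05 3.596 1.13
v 3.544 3.668 2.489
v 3.967 4.085 1.164
v 3.666 4.463 1.28
v 3.229 4.629 1.447
v 2.772 4.539 1.621
v 2.418 4.217 1.754
v 2.262 3.748 1.812
v 2.345 3.26 1.778
v 2.646 2.882 1.661
v 3.083 2.715 1.494
v 3.54 2.805 1.32
v 3.894 3.128 1.187
f 2 4 1
f 5 2 1
f 1 4 3
f 3 5 1
f 2 8 4
f 6 2 5
f 6 8 2
f 4 8 3
f 7 5 3
f 3 8 7
f 7 6 5
f 8 6 7
f 10 9 12
f 10 12 11
f 12 9 13
f 12 13 11
f 13 9 14
f 13 14 11
f 14 9 15
f 14 15 11
f 15 9 16
f 15 16 11
f 16 9 17
f 16 17 11
f 17 9 18
f 17 18 11
f 18 9 19
f 18 19 11
f 19 9 20
f 19 20 11
f 20 9 21
f 20 21 11
f 21 9 22
f 21 22 11
f 22 9 23
f 22 23 11
f 23 9 24
f 23 24 11
f 24 9 25
f 24 25 11
f 25 9 26
f 25 26 11
f 26 9 10
f 26 10 11
f 28 27 30
f 28 30 29
f 30 27 31
f 30 31 29
f 31 27 32
f 31 32 29
f 32 27 33
f 32 33 29
f 33 27 34
f 33 34 29
f 34 27 35
f 34 35 29
f 35 27 36
f 35 36 29
f 36 27 37
f 36 37 29
f 37 27 38
f 37 38 29
f 38 27 28
f 38 28 29
f 40 39 42
f 40 42 41
f 42 39 43
f 42 43 41
f 43 39 44
f 43 44 41
f 44 39 45
f 44 45 41
f 45 39 46
f 45 46 41
f 46 39 47
f 46 47 41
f 47 39 48
f 47 48 41
f 48 39 49
f 48 49 41
f 49 39 50
f 49 50 41
f 50 39 51
f 50 51 41
f 51 39 52
f 51 52 41
f 52 39 53
f 52 53 41
f 53 39 54
f 53 54 41
f 54 39 55
f 54 55 41
f 55 39 40
f 55 40 41
f 57 56 59
f 57 59 58
f 59 56 60
f 59 60 58
f 60 56 61
f 60 61 58
f 61 56 62
f 61 62 58
f 62 56 63
f 62 63 58
f 63 56 64
f 63 64 58
f 64 56 65
f 64 65 58
f 65 56 66
f 65 66 58
f 66 56 67
f 66 67 58
f 67 56 68
f 67 68 58
f 68 56 69
f 68 69 58
f 69 56 57
f 69 57 58



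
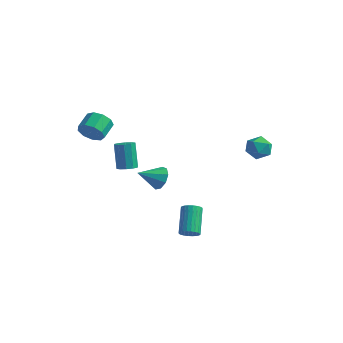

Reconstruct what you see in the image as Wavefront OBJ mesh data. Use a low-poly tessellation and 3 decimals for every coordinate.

v -3.025 -4.151 3.614
v -2.678 -3.808 3.044
v -2.848 -2.886 3.496
v -3.195 -3.229 4.066
v -3.18 -3.851 2.944
v -3.349 -2.93 3.396
v -3.609 -4.035 3.158
v -3.778 -3.113 3.609
v -3.765 -4.272 3.585
v -3.934 -3.351 4.036
v -3.574 -4.453 4.026
v -3.744 -3.532 4.477
v -3.127 -4.493 4.274
v -3.297 -3.571 4.725
v -2.632 -4.372 4.214
v -2.802 -3.45 4.665
v -2.321 -4.148 3.873
v -2.491 -3.226 4.324
v -2.339 -3.925 3.411
v -2.509 -3.003 3.863
v -1.771 -2.881 0.965
v -1.443 -2.44 0.953
v -1.881 -2.077 2.384
v -2.209 -2.519 2.395
v -1.748 -2.347 0.836
v -2.187 -1.984 2.267
v -2.062 -2.458 0.768
v -2.501 -2.095 2.199
v -2.265 -2.731 0.775
v -2.703 -2.368 2.206
v -2.279 -3.062 0.855
v -2.717 -2.699 2.286
v -2.099 -3.323 0.976
v -2.537 -2.96 2.407
v -1.793 -3.416 1.093
v -2.232 -3.053 2.524
v -1.479 -3.305 1.161
v -1.918 -2.942 2.592
v -1.277 -3.032 1.154
v -1.715 -2.669 2.585
v -1.263 -2.701 1.074
v -1.701 -2.338 2.505
v -2.357 0.575 -1.586
v -1.927 0.059 -1.962
v -3.043 -0.455 -0.954
v -1.698 0.186 -1.505
v -1.777 0.495 -1.086
v -2.127 0.842 -0.901
v -2.585 1.064 -1.036
v -2.936 1.057 -1.429
v -3.016 0.825 -1.895
v -2.788 0.476 -2.216
v -2.358 0.173 -2.243
v 1.227 -1.693 -3.345
v 1.726 -1.478 -3.261
v 1.072 -0.412 -2.11
v 0.573 -0.627 -2.195
v 1.653 -1.353 -3.419
v 0.998 -0.286 -2.268
v 1.514 -1.279 -3.566
v 0.86 -0.213 -2.415
v 1.332 -1.269 -3.679
v 0.678 -0.202 -2.528
v 1.134 -1.323 -3.741
v 0.48 -0.256 -2.59
v 0.95 -1.433 -3.744
v 0.296 -0.367 -2.593
v 0.809 -1.583 -3.685
v 0.154 -0.517 -2.534
v 0.731 -1.75 -3.575
v 0.076 -0.684 -2.424
v 0.728 -1.908 -3.43
v 0.074 -0.842 -2.279
v 0.802 -2.034 -3.272
v 0.147 -0.967 -2.121
v 0.94 -2.107 -3.125
v 0.286 -1.041 -1.974
v 1.122 -2.118 -3.012
v 0.468 -1.051 -1.861
v 1.32 -2.064 -2.95
v 0.666 -0.997 -1.799
v 1.504 -1.953 -2.947
v 0.85 -0.887 -1.796
v 1.646 -1.803 -3.006
v 0.991 -0.737 -1.855
v 1.724 -1.636 -3.116
v 1.069 -0.57 -1.965
v 2.518 2.949 0.828
v 3.141 2.571 1.13
v 1.779 2.469 1.75
v 2.402 2.091 2.052
v 2.361 2.877 2.092
v 2.818 3.174 1.522
v 2.102 1.866 1.358
v 2.559 2.163 0.788
v 2.884 1.901 1.458
v 3.044 2.527 1.911
v 1.876 2.513 0.969
v 2.036 3.139 1.422
f 2 1 5
f 2 5 3
f 3 5 6
f 3 6 4
f 5 1 7
f 5 7 6
f 6 7 8
f 6 8 4
f 7 1 9
f 7 9 8
f 8 9 10
f 8 10 4
f 9 1 11
f 9 11 10
f 10 11 12
f 10 12 4
f 11 1 13
f 11 13 12
f 12 13 14
f 12 14 4
f 13 1 15
f 13 15 14
f 14 15 16
f 14 16 4
f 15 1 17
f 15 17 16
f 16 17 18
f 16 18 4
f 17 1 19
f 17 19 18
f 18 19 20
f 18 20 4
f 19 1 2
f 19 2 20
f 20 2 3
f 20 3 4
f 22 21 25
f 22 25 23
f 23 25 26
f 23 26 24
f 25 21 27
f 25 27 26
f 26 27 28
f 26 28 24
f 27 21 29
f 27 29 28
f 28 29 30
f 28 30 24
f 29 21 31
f 29 31 30
f 30 31 32
f 30 32 24
f 31 21 33
f 31 33 32
f 32 33 34
f 32 34 24
f 33 21 35
f 33 35 34
f 34 35 36
f 34 36 24
f 35 21 37
f 35 37 36
f 36 37 38
f 36 38 24
f 37 21 39
f 37 39 38
f 38 39 40
f 38 40 24
f 39 21 41
f 39 41 40
f 40 41 42
f 40 42 24
f 41 21 22
f 41 22 42
f 42 22 23
f 42 23 24
f 44 43 46
f 44 46 45
f 46 43 47
f 46 47 45
f 47 43 48
f 47 48 45
f 48 43 49
f 48 49 45
f 49 43 50
f 49 50 45
f 50 43 51
f 50 51 45
f 51 43 52
f 51 52 45
f 52 43 53
f 52 53 45
f 53 43 44
f 53 44 45
f 55 54 58
f 55 58 56
f 56 58 59
f 56 59 57
f 58 54 60
f 58 60 59
f 59 60 61
f 59 61 57
f 60 54 62
f 60 62 61
f 61 62 63
f 61 63 57
f 62 54 64
f 62 64 63
f 63 64 65
f 63 65 57
f 64 54 66
f 64 66 65
f 65 66 67
f 65 67 57
f 66 54 68
f 66 68 67
f 67 68 69
f 67 69 57
f 68 54 70
f 68 70 69
f 69 70 71
f 69 71 57
f 70 54 72
f 70 72 71
f 71 72 73
f 71 73 57
f 72 54 74
f 72 74 73
f 73 74 75
f 73 75 57
f 74 54 76
f 74 76 75
f 75 76 77
f 75 77 57
f 76 54 78
f 76 78 77
f 77 78 79
f 77 79 57
f 78 54 80
f 78 80 79
f 79 80 81
f 79 81 57
f 80 54 82
f 80 82 81
f 81 82 83
f 81 83 57
f 82 54 84
f 82 84 83
f 83 84 85
f 83 85 57
f 84 54 86
f 84 86 85
f 85 86 87
f 85 87 57
f 86 54 55
f 86 55 87
f 87 55 56
f 87 56 57
f 88 99 93
f 88 93 89
f 88 89 95
f 88 95 98
f 88 98 99
f 89 93 97
f 93 99 92
f 99 98 90
f 98 95 94
f 95 89 96
f 91 97 92
f 91 92 90
f 91 90 94
f 91 94 96
f 91 96 97
f 92 97 93
f 90 92 99
f 94 90 98
f 96 94 95
f 97 96 89



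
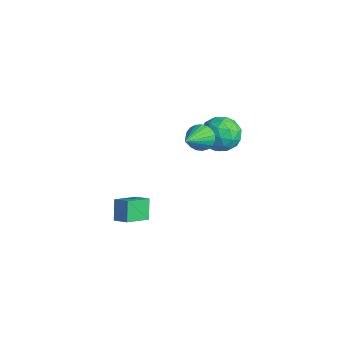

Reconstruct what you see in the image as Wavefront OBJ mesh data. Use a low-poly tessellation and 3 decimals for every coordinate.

v -1.078 1.498 2.611
v -0.418 1.931 2.651
v -0.142 -0.038 3.769
v -0.582 2.031 2.917
v -0.832 2.04 3.131
v -1.124 1.955 3.254
v -1.409 1.791 3.266
v -1.636 1.576 3.165
v -1.767 1.348 2.968
v -1.778 1.146 2.709
v -1.669 1.005 2.434
v -1.457 0.949 2.189
v -1.18 0.988 2.016
v -0.886 1.115 1.947
v -0.624 1.309 1.993
v -0.441 1.535 2.145
v -0.368 1.755 2.378
v -1.305 3.225 3.23
v -0.249 3.215 2.843
v -1.831 2.205 1.817
v -0.775 2.195 1.43
v -1.033 1.641 2.374
v -0.708 2.271 3.248
v -1.372 3.149 1.412
v -1.047 3.779 2.286
v -0.29 3.168 1.72
v -0.081 2.236 2.314
v -1.999 3.184 2.346
v -1.79 2.252 2.94
v -0.73 3.309 3.161
v -1.35 2.111 1.499
v -1.501 1.785 2.055
v -0.88 1.779 1.827
v -1.001 2.755 3.398
v -0.38 2.749 3.171
v -0.841 1.824 2.896
v -1.7 2.671 1.489
v -1.079 2.665 1.262
v -1.2 3.641 2.833
v -0.579 3.635 2.605
v -1.239 3.596 1.764
v -0.134 3.276 2.273
v -0.443 2.677 1.442
v -0.794 3.237 1.432
v -0.603 3.608 1.945
v -0.011 2.729 2.622
v -0.32 2.129 1.792
v -0.472 1.803 2.347
v -0.281 2.174 2.86
v -0.035 2.701 1.962
v -1.76 3.291 2.868
v -2.069 2.691 2.038
v -1.799 3.246 1.8
v -1.608 3.617 2.313
v -1.637 2.743 3.218
v -1.946 2.144 2.387
v -1.477 1.812 2.715
v -1.286 2.183 3.228
v -2.045 2.719 2.698
v -0.183 -4.077 1.221
v 0.58 -3.796 1.558
v -0.382 -2.72 0.543
v 0.38 -2.439 0.88
v 0.4 -4.481 0.24
v 1.162 -4.2 0.577
v 0.2 -3.124 -0.438
v 0.963 -2.843 -0.101
f 2 1 4
f 2 4 3
f 4 1 5
f 4 5 3
f 5 1 6
f 5 6 3
f 6 1 7
f 6 7 3
f 7 1 8
f 7 8 3
f 8 1 9
f 8 9 3
f 9 1 10
f 9 10 3
f 10 1 11
f 10 11 3
f 11 1 12
f 11 12 3
f 12 1 13
f 12 13 3
f 13 1 14
f 13 14 3
f 14 1 15
f 14 15 3
f 15 1 16
f 15 16 3
f 16 1 17
f 16 17 3
f 17 1 2
f 17 2 3
f 18 55 34
f 55 29 58
f 34 58 23
f 55 58 34
f 18 34 30
f 34 23 35
f 30 35 19
f 34 35 30
f 18 30 39
f 30 19 40
f 39 40 25
f 30 40 39
f 18 39 51
f 39 25 54
f 51 54 28
f 39 54 51
f 18 51 55
f 51 28 59
f 55 59 29
f 51 59 55
f 19 35 46
f 35 23 49
f 46 49 27
f 35 49 46
f 23 58 36
f 58 29 57
f 36 57 22
f 58 57 36
f 29 59 56
f 59 28 52
f 56 52 20
f 59 52 56
f 28 54 53
f 54 25 41
f 53 41 24
f 54 41 53
f 25 40 45
f 40 19 42
f 45 42 26
f 40 42 45
f 21 47 33
f 47 27 48
f 33 48 22
f 47 48 33
f 21 33 31
f 33 22 32
f 31 32 20
f 33 32 31
f 21 31 38
f 31 20 37
f 38 37 24
f 31 37 38
f 21 38 43
f 38 24 44
f 43 44 26
f 38 44 43
f 21 43 47
f 43 26 50
f 47 50 27
f 43 50 47
f 22 48 36
f 48 27 49
f 36 49 23
f 48 49 36
f 20 32 56
f 32 22 57
f 56 57 29
f 32 57 56
f 24 37 53
f 37 20 52
f 53 52 28
f 37 52 53
f 26 44 45
f 44 24 41
f 45 41 25
f 44 41 45
f 27 50 46
f 50 26 42
f 46 42 19
f 50 42 46
f 61 63 60
f 64 61 60
f 60 63 62
f 62 64 60
f 61 67 63
f 65 61 64
f 65 67 61
f 63 67 62
f 66 64 62
f 62 67 66
f 66 65 64
f 67 65 66



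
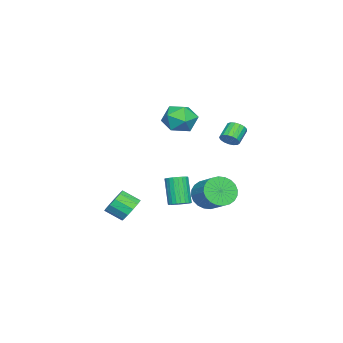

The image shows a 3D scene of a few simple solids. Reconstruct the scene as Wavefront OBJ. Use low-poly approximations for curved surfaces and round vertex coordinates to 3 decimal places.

v -1.745 -2.11 -3.727
v -1.295 -2.468 -4.38
v -1.125 -3.448 -3.726
v -1.575 -3.09 -3.073
v -0.969 -2.227 -4.104
v -0.8 -3.207 -3.45
v -0.89 -1.949 -3.708
v -0.72 -2.929 -3.054
v -1.082 -1.722 -3.318
v -0.912 -2.702 -2.664
v -1.485 -1.619 -3.058
v -1.315 -2.598 -2.404
v -1.97 -1.671 -3.01
v -1.8 -2.651 -2.357
v -2.383 -1.863 -3.19
v -2.214 -2.842 -2.536
v -2.594 -2.133 -3.541
v -2.425 -3.113 -2.887
v -2.536 -2.396 -3.95
v -2.366 -3.376 -3.296
v -2.226 -2.568 -4.289
v -2.056 -3.548 -3.635
v -1.763 -2.595 -4.449
v -1.594 -3.575 -3.795
v -1.598 0.769 -2.708
v -1.277 0.216 -2.735
v -1.961 -0.261 -1.14
v -2.282 0.291 -1.112
v -1.111 0.363 -2.62
v -1.795 -0.114 -1.025
v -1.019 0.572 -2.518
v -1.703 0.095 -0.923
v -1.016 0.811 -2.445
v -1.7 0.333 -0.85
v -1.101 1.043 -2.412
v -1.785 0.566 -0.817
v -1.262 1.234 -2.424
v -1.946 0.756 -0.829
v -1.474 1.353 -2.479
v -2.158 0.876 -0.884
v -1.705 1.384 -2.569
v -2.389 0.907 -0.974
v -1.919 1.321 -2.68
v -2.603 0.844 -1.085
v -2.085 1.174 -2.795
v -2.769 0.697 -1.2
v -2.177 0.965 -2.897
v -2.861 0.488 -1.302
v -2.18 0.727 -2.97
v -2.864 0.249 -1.375
v -2.095 0.494 -3.003
v -2.779 0.017 -1.408
v -1.934 0.304 -2.991
v -2.618 -0.174 -1.396
v -1.722 0.184 -2.936
v -2.406 -0.293 -1.341
v -1.491 0.153 -2.846
v -2.175 -0.324 -1.251
v -1.564 1.367 2.761
v -0.92 0.528 2.942
v -2.58 0.872 4.078
v -1.936 0.033 4.259
v -1.591 1.028 4.463
v -0.963 1.334 3.649
v -2.537 0.066 3.371
v -1.909 0.372 2.557
v -1.522 -0.276 3.32
v -0.937 0.319 3.994
v -2.563 1.081 3.026
v -1.978 1.676 3.7
v -0.114 2.941 -1.074
v 0.7 2.443 -1.297
v 1.528 3.46 -0.548
v 0.714 3.959 -0.326
v 0.675 2.682 -1.594
v 1.503 3.699 -0.846
v 0.53 2.96 -1.812
v 1.358 3.977 -1.064
v 0.287 3.236 -1.918
v 1.115 4.253 -1.17
v -0.017 3.467 -1.896
v 0.811 4.484 -1.148
v -0.336 3.618 -1.748
v 0.493 4.635 -1
v -0.621 3.666 -1.498
v 0.208 4.683 -0.75
v -0.829 3.603 -1.183
v -0 4.62 -0.435
v -0.928 3.44 -0.852
v -0.1 4.457 -0.103
v -0.903 3.201 -0.554
v -0.075 4.218 0.194
v -0.758 2.923 -0.336
v 0.07 3.94 0.412
v -0.515 2.647 -0.23
v 0.313 3.664 0.518
v -0.211 2.416 -0.252
v 0.617 3.433 0.496
v 0.107 2.265 -0.4
v 0.936 3.282 0.348
v 0.392 2.217 -0.65
v 1.221 3.234 0.098
v 0.6 2.28 -0.965
v 1.429 3.297 -0.217
v -3.49 2.859 1.642
v -3.143 2.888 2.118
v -4.023 2.99 2.754
v -4.37 2.961 2.278
v -3.17 3.157 2.038
v -4.049 3.259 2.674
v -3.27 3.358 1.867
v -4.15 3.46 2.503
v -3.421 3.445 1.645
v -4.3 3.547 2.28
v -3.587 3.397 1.421
v -4.467 3.499 2.057
v -3.732 3.227 1.249
v -4.611 3.329 1.885
v -3.821 2.972 1.167
v -4.7 3.074 1.802
v -3.834 2.691 1.193
v -4.714 2.793 1.829
v -3.769 2.449 1.323
v -4.648 2.551 1.958
v -3.639 2.3 1.525
v -4.519 2.402 2.161
v -3.476 2.28 1.755
v -4.356 2.382 2.39
v -3.316 2.392 1.958
v -4.196 2.494 2.594
v -3.196 2.612 2.09
v -4.075 2.714 2.725
f 2 1 5
f 2 5 3
f 3 5 6
f 3 6 4
f 5 1 7
f 5 7 6
f 6 7 8
f 6 8 4
f 7 1 9
f 7 9 8
f 8 9 10
f 8 10 4
f 9 1 11
f 9 11 10
f 10 11 12
f 10 12 4
f 11 1 13
f 11 13 12
f 12 13 14
f 12 14 4
f 13 1 15
f 13 15 14
f 14 15 16
f 14 16 4
f 15 1 17
f 15 17 16
f 16 17 18
f 16 18 4
f 17 1 19
f 17 19 18
f 18 19 20
f 18 20 4
f 19 1 21
f 19 21 20
f 20 21 22
f 20 22 4
f 21 1 23
f 21 23 22
f 22 23 24
f 22 24 4
f 23 1 2
f 23 2 24
f 24 2 3
f 24 3 4
f 26 25 29
f 26 29 27
f 27 29 30
f 27 30 28
f 29 25 31
f 29 31 30
f 30 31 32
f 30 32 28
f 31 25 33
f 31 33 32
f 32 33 34
f 32 34 28
f 33 25 35
f 33 35 34
f 34 35 36
f 34 36 28
f 35 25 37
f 35 37 36
f 36 37 38
f 36 38 28
f 37 25 39
f 37 39 38
f 38 39 40
f 38 40 28
f 39 25 41
f 39 41 40
f 40 41 42
f 40 42 28
f 41 25 43
f 41 43 42
f 42 43 44
f 42 44 28
f 43 25 45
f 43 45 44
f 44 45 46
f 44 46 28
f 45 25 47
f 45 47 46
f 46 47 48
f 46 48 28
f 47 25 49
f 47 49 48
f 48 49 50
f 48 50 28
f 49 25 51
f 49 51 50
f 50 51 52
f 50 52 28
f 51 25 53
f 51 53 52
f 52 53 54
f 52 54 28
f 53 25 55
f 53 55 54
f 54 55 56
f 54 56 28
f 55 25 57
f 55 57 56
f 56 57 58
f 56 58 28
f 57 25 26
f 57 26 58
f 58 26 27
f 58 27 28
f 59 70 64
f 59 64 60
f 59 60 66
f 59 66 69
f 59 69 70
f 60 64 68
f 64 70 63
f 70 69 61
f 69 66 65
f 66 60 67
f 62 68 63
f 62 63 61
f 62 61 65
f 62 65 67
f 62 67 68
f 63 68 64
f 61 63 70
f 65 61 69
f 67 65 66
f 68 67 60
f 72 71 75
f 72 75 73
f 73 75 76
f 73 76 74
f 75 71 77
f 75 77 76
f 76 77 78
f 76 78 74
f 77 71 79
f 77 79 78
f 78 79 80
f 78 80 74
f 79 71 81
f 79 81 80
f 80 81 82
f 80 82 74
f 81 71 83
f 81 83 82
f 82 83 84
f 82 84 74
f 83 71 85
f 83 85 84
f 84 85 86
f 84 86 74
f 85 71 87
f 85 87 86
f 86 87 88
f 86 88 74
f 87 71 89
f 87 89 88
f 88 89 90
f 88 90 74
f 89 71 91
f 89 91 90
f 90 91 92
f 90 92 74
f 91 71 93
f 91 93 92
f 92 93 94
f 92 94 74
f 93 71 95
f 93 95 94
f 94 95 96
f 94 96 74
f 95 71 97
f 95 97 96
f 96 97 98
f 96 98 74
f 97 71 99
f 97 99 98
f 98 99 100
f 98 100 74
f 99 71 101
f 99 101 100
f 100 101 102
f 100 102 74
f 101 71 103
f 101 103 102
f 102 103 104
f 102 104 74
f 103 71 72
f 103 72 104
f 104 72 73
f 104 73 74
f 106 105 109
f 106 109 107
f 107 109 110
f 107 110 108
f 109 105 111
f 109 111 110
f 110 111 112
f 110 112 108
f 111 105 113
f 111 113 112
f 112 113 114
f 112 114 108
f 113 105 115
f 113 115 114
f 114 115 116
f 114 116 108
f 115 105 117
f 115 117 116
f 116 117 118
f 116 118 108
f 117 105 119
f 117 119 118
f 118 119 120
f 118 120 108
f 119 105 121
f 119 121 120
f 120 121 122
f 120 122 108
f 121 105 123
f 121 123 122
f 122 123 124
f 122 124 108
f 123 105 125
f 123 125 124
f 124 125 126
f 124 126 108
f 125 105 127
f 125 127 126
f 126 127 128
f 126 128 108
f 127 105 129
f 127 129 128
f 128 129 130
f 128 130 108
f 129 105 131
f 129 131 130
f 130 131 132
f 130 132 108
f 131 105 106
f 131 106 132
f 132 106 107
f 132 107 108



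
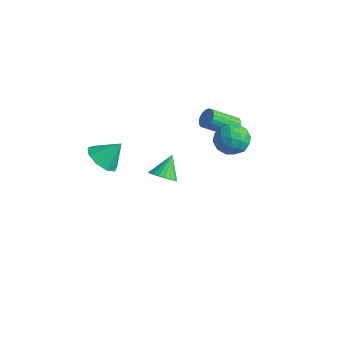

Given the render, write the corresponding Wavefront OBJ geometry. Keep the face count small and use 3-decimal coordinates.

v -2.051 0.331 -3.545
v -1.498 0.93 -3.902
v -2.409 1.369 -2.355
v -1.818 1.012 -4.069
v -2.178 0.975 -4.146
v -2.516 0.827 -4.119
v -2.774 0.594 -3.992
v -2.907 0.315 -3.789
v -2.891 0.038 -3.543
v -2.731 -0.188 -3.298
v -2.452 -0.324 -3.095
v -2.105 -0.347 -2.971
v -1.748 -0.252 -2.945
v -1.443 -0.057 -3.024
v -1.244 0.205 -3.192
v -1.184 0.489 -3.422
v -1.274 0.745 -3.673
v -1.714 -4.294 0.929
v -0.742 -4.777 0.831
v -1.146 -3.386 2.091
v -0.777 -4.181 0.383
v -1.251 -3.639 0.191
v -1.941 -3.403 0.344
v -2.525 -3.583 0.771
v -2.73 -4.097 1.271
v -2.459 -4.702 1.612
v -1.839 -5.117 1.633
v -1.161 -5.146 1.324
v 0.178 3.726 0.499
v 0.427 4.032 1.053
v -0.289 2.579 2.175
v -0.538 2.274 1.621
v 0.15 4.15 1.03
v -0.567 2.698 2.152
v -0.122 4.185 0.901
v -0.838 2.732 2.023
v -0.334 4.129 0.693
v -1.051 2.676 1.815
v -0.445 3.993 0.446
v -1.161 2.54 1.568
v -0.432 3.804 0.21
v -1.149 2.352 1.332
v -0.299 3.6 0.031
v -1.015 2.148 1.153
v -0.071 3.421 -0.055
v -0.787 1.968 1.067
v 0.207 3.302 -0.032
v -0.51 1.85 1.09
v 0.478 3.268 0.097
v -0.238 1.815 1.219
v 0.691 3.324 0.305
v -0.026 1.871 1.427
v 0.801 3.46 0.552
v 0.085 2.007 1.674
v 0.789 3.648 0.788
v 0.072 2.196 1.91
v 0.655 3.852 0.967
v -0.061 2.4 2.089
v 2.409 2.337 0.651
v 2.999 1.76 1.4
v 0.921 2.1 1.64
v 1.511 1.523 2.389
v 1.676 2.619 2.274
v 2.596 2.766 1.662
v 1.324 1.094 1.378
v 2.244 1.241 0.766
v 2.328 0.992 1.849
v 2.546 1.934 2.403
v 1.374 1.926 0.637
v 1.592 2.868 1.191
v 2.835 2.07 0.938
v 1.085 1.79 2.102
v 1.182 2.435 2.034
v 1.529 2.096 2.474
v 2.598 2.661 1.093
v 2.945 2.321 1.533
v 2.167 2.826 2.047
v 0.975 1.539 1.507
v 1.322 1.199 1.947
v 2.391 1.764 0.566
v 2.738 1.425 1.006
v 1.753 1.034 0.993
v 2.788 1.279 1.643
v 1.913 1.139 2.224
v 1.803 0.888 1.63
v 2.343 0.974 1.27
v 2.916 1.833 1.968
v 2.041 1.693 2.55
v 2.138 2.338 2.482
v 2.679 2.424 2.123
v 2.521 1.381 2.232
v 1.879 2.167 0.49
v 1.004 2.027 1.072
v 1.241 1.436 0.917
v 1.782 1.522 0.558
v 2.007 2.721 0.816
v 1.132 2.581 1.397
v 1.577 2.886 1.77
v 2.117 2.972 1.41
v 1.399 2.479 0.808
f 2 1 4
f 2 4 3
f 4 1 5
f 4 5 3
f 5 1 6
f 5 6 3
f 6 1 7
f 6 7 3
f 7 1 8
f 7 8 3
f 8 1 9
f 8 9 3
f 9 1 10
f 9 10 3
f 10 1 11
f 10 11 3
f 11 1 12
f 11 12 3
f 12 1 13
f 12 13 3
f 13 1 14
f 13 14 3
f 14 1 15
f 14 15 3
f 15 1 16
f 15 16 3
f 16 1 17
f 16 17 3
f 17 1 2
f 17 2 3
f 19 18 21
f 19 21 20
f 21 18 22
f 21 22 20
f 22 18 23
f 22 23 20
f 23 18 24
f 23 24 20
f 24 18 25
f 24 25 20
f 25 18 26
f 25 26 20
f 26 18 27
f 26 27 20
f 27 18 28
f 27 28 20
f 28 18 19
f 28 19 20
f 30 29 33
f 30 33 31
f 31 33 34
f 31 34 32
f 33 29 35
f 33 35 34
f 34 35 36
f 34 36 32
f 35 29 37
f 35 37 36
f 36 37 38
f 36 38 32
f 37 29 39
f 37 39 38
f 38 39 40
f 38 40 32
f 39 29 41
f 39 41 40
f 40 41 42
f 40 42 32
f 41 29 43
f 41 43 42
f 42 43 44
f 42 44 32
f 43 29 45
f 43 45 44
f 44 45 46
f 44 46 32
f 45 29 47
f 45 47 46
f 46 47 48
f 46 48 32
f 47 29 49
f 47 49 48
f 48 49 50
f 48 50 32
f 49 29 51
f 49 51 50
f 50 51 52
f 50 52 32
f 51 29 53
f 51 53 52
f 52 53 54
f 52 54 32
f 53 29 55
f 53 55 54
f 54 55 56
f 54 56 32
f 55 29 57
f 55 57 56
f 56 57 58
f 56 58 32
f 57 29 30
f 57 30 58
f 58 30 31
f 58 31 32
f 59 96 75
f 96 70 99
f 75 99 64
f 96 99 75
f 59 75 71
f 75 64 76
f 71 76 60
f 75 76 71
f 59 71 80
f 71 60 81
f 80 81 66
f 71 81 80
f 59 80 92
f 80 66 95
f 92 95 69
f 80 95 92
f 59 92 96
f 92 69 100
f 96 100 70
f 92 100 96
f 60 76 87
f 76 64 90
f 87 90 68
f 76 90 87
f 64 99 77
f 99 70 98
f 77 98 63
f 99 98 77
f 70 100 97
f 100 69 93
f 97 93 61
f 100 93 97
f 69 95 94
f 95 66 82
f 94 82 65
f 95 82 94
f 66 81 86
f 81 60 83
f 86 83 67
f 81 83 86
f 62 88 74
f 88 68 89
f 74 89 63
f 88 89 74
f 62 74 72
f 74 63 73
f 72 73 61
f 74 73 72
f 62 72 79
f 72 61 78
f 79 78 65
f 72 78 79
f 62 79 84
f 79 65 85
f 84 85 67
f 79 85 84
f 62 84 88
f 84 67 91
f 88 91 68
f 84 91 88
f 63 89 77
f 89 68 90
f 77 90 64
f 89 90 77
f 61 73 97
f 73 63 98
f 97 98 70
f 73 98 97
f 65 78 94
f 78 61 93
f 94 93 69
f 78 93 94
f 67 85 86
f 85 65 82
f 86 82 66
f 85 82 86
f 68 91 87
f 91 67 83
f 87 83 60
f 91 83 87



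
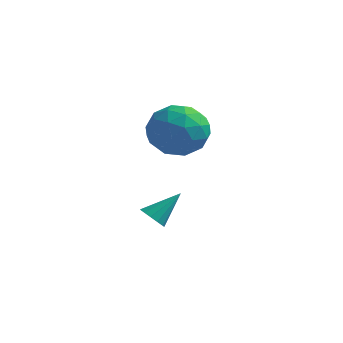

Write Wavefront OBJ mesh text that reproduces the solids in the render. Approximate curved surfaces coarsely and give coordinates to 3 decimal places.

v -3.231 2.891 3.195
v -2.535 3.186 4.042
v -2.645 1.154 3.318
v -1.949 1.449 4.165
v -3.073 1.452 4.327
v -3.435 2.526 4.251
v -1.745 1.814 3.109
v -2.107 2.888 3.033
v -1.616 2.52 3.989
v -2.437 2.296 4.742
v -2.743 2.044 2.618
v -3.564 1.82 3.371
v -2.934 3.191 3.608
v -2.246 1.149 3.752
v -2.906 1.151 3.847
v -2.497 1.324 4.345
v -3.464 2.803 3.731
v -3.054 2.976 4.229
v -3.37 1.957 4.396
v -2.126 1.364 3.131
v -1.716 1.537 3.629
v -2.683 3.016 3.015
v -2.274 3.189 3.513
v -1.81 2.383 2.964
v -1.985 2.973 4.075
v -1.641 1.952 4.147
v -1.521 2.167 3.526
v -1.734 2.798 3.482
v -2.467 2.841 4.517
v -2.123 1.82 4.589
v -2.784 1.822 4.684
v -2.996 2.453 4.64
v -1.928 2.45 4.486
v -3.057 2.52 2.771
v -2.713 1.499 2.843
v -2.184 1.887 2.72
v -2.396 2.518 2.676
v -3.539 2.388 3.213
v -3.195 1.367 3.285
v -3.446 1.542 3.878
v -3.659 2.173 3.834
v -3.252 1.89 2.874
v -3.334 1.729 -0.338
v -3.118 2.024 -0.749
v -2.726 2.591 0.598
v -3.394 2.15 -0.687
v -3.651 2.143 -0.513
v -3.807 2.004 -0.284
v -3.813 1.778 -0.072
v -3.667 1.537 0.055
v -3.415 1.356 0.058
v -3.137 1.294 -0.065
v -2.922 1.37 -0.275
v -2.838 1.56 -0.504
v -2.911 1.804 -0.681
f 1 38 17
f 38 12 41
f 17 41 6
f 38 41 17
f 1 17 13
f 17 6 18
f 13 18 2
f 17 18 13
f 1 13 22
f 13 2 23
f 22 23 8
f 13 23 22
f 1 22 34
f 22 8 37
f 34 37 11
f 22 37 34
f 1 34 38
f 34 11 42
f 38 42 12
f 34 42 38
f 2 18 29
f 18 6 32
f 29 32 10
f 18 32 29
f 6 41 19
f 41 12 40
f 19 40 5
f 41 40 19
f 12 42 39
f 42 11 35
f 39 35 3
f 42 35 39
f 11 37 36
f 37 8 24
f 36 24 7
f 37 24 36
f 8 23 28
f 23 2 25
f 28 25 9
f 23 25 28
f 4 30 16
f 30 10 31
f 16 31 5
f 30 31 16
f 4 16 14
f 16 5 15
f 14 15 3
f 16 15 14
f 4 14 21
f 14 3 20
f 21 20 7
f 14 20 21
f 4 21 26
f 21 7 27
f 26 27 9
f 21 27 26
f 4 26 30
f 26 9 33
f 30 33 10
f 26 33 30
f 5 31 19
f 31 10 32
f 19 32 6
f 31 32 19
f 3 15 39
f 15 5 40
f 39 40 12
f 15 40 39
f 7 20 36
f 20 3 35
f 36 35 11
f 20 35 36
f 9 27 28
f 27 7 24
f 28 24 8
f 27 24 28
f 10 33 29
f 33 9 25
f 29 25 2
f 33 25 29
f 44 43 46
f 44 46 45
f 46 43 47
f 46 47 45
f 47 43 48
f 47 48 45
f 48 43 49
f 48 49 45
f 49 43 50
f 49 50 45
f 50 43 51
f 50 51 45
f 51 43 52
f 51 52 45
f 52 43 53
f 52 53 45
f 53 43 54
f 53 54 45
f 54 43 55
f 54 55 45
f 55 43 44
f 55 44 45



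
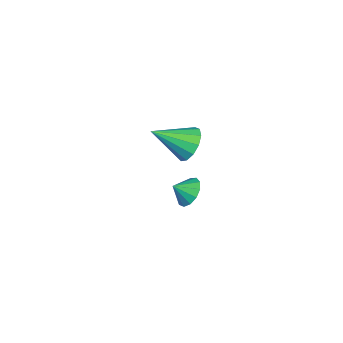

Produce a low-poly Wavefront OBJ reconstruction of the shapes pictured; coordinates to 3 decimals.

v 0.723 4.371 -2.938
v 1.52 4.727 -2.647
v 0.857 3.569 -2.322
v 1.154 4.91 -2.329
v 0.651 4.922 -2.205
v 0.171 4.759 -2.313
v -0.134 4.473 -2.62
v -0.166 4.154 -3.028
v 0.084 3.905 -3.407
v 0.537 3.803 -3.637
v 1.049 3.882 -3.646
v 1.458 4.116 -3.429
v 1.634 4.431 -3.057
v 3.532 4.312 3.289
v 4.478 4.172 2.933
v 3.688 2.508 4.411
v 4.531 4.478 3.417
v 4.267 4.73 3.86
v 3.769 4.85 4.122
v 3.197 4.8 4.12
v 2.731 4.594 3.854
v 2.519 4.299 3.409
v 2.629 4.008 2.925
v 3.026 3.813 2.557
v 3.583 3.777 2.422
v 4.124 3.911 2.562
f 2 1 4
f 2 4 3
f 4 1 5
f 4 5 3
f 5 1 6
f 5 6 3
f 6 1 7
f 6 7 3
f 7 1 8
f 7 8 3
f 8 1 9
f 8 9 3
f 9 1 10
f 9 10 3
f 10 1 11
f 10 11 3
f 11 1 12
f 11 12 3
f 12 1 13
f 12 13 3
f 13 1 2
f 13 2 3
f 15 14 17
f 15 17 16
f 17 14 18
f 17 18 16
f 18 14 19
f 18 19 16
f 19 14 20
f 19 20 16
f 20 14 21
f 20 21 16
f 21 14 22
f 21 22 16
f 22 14 23
f 22 23 16
f 23 14 24
f 23 24 16
f 24 14 25
f 24 25 16
f 25 14 26
f 25 26 16
f 26 14 15
f 26 15 16



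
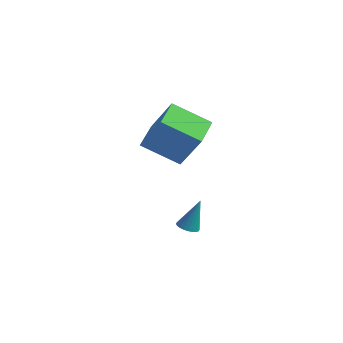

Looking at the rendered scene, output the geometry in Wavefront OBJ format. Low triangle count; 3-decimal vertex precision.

v -0.821 -0.281 -2.172
v -0.57 0.111 -2.356
v -0.539 0.201 -0.768
v -0.751 0.183 -2.345
v -0.942 0.185 -2.307
v -1.115 0.116 -2.249
v -1.243 -0.013 -2.179
v -1.307 -0.183 -2.107
v -1.297 -0.368 -2.046
v -1.214 -0.54 -2.004
v -1.071 -0.672 -1.987
v -0.891 -0.745 -1.998
v -0.699 -0.746 -2.036
v -0.526 -0.677 -2.095
v -0.398 -0.548 -2.165
v -0.335 -0.378 -2.236
v -0.345 -0.193 -2.297
v -0.427 -0.022 -2.339
v -2.588 -1.077 2.41
v -1.571 -1.083 4.085
v -3.028 0.31 2.683
v -2.01 0.304 4.358
v -1.09 -0.424 1.502
v -0.072 -0.43 3.177
v -1.529 0.963 1.775
v -0.512 0.957 3.45
f 2 1 4
f 2 4 3
f 4 1 5
f 4 5 3
f 5 1 6
f 5 6 3
f 6 1 7
f 6 7 3
f 7 1 8
f 7 8 3
f 8 1 9
f 8 9 3
f 9 1 10
f 9 10 3
f 10 1 11
f 10 11 3
f 11 1 12
f 11 12 3
f 12 1 13
f 12 13 3
f 13 1 14
f 13 14 3
f 14 1 15
f 14 15 3
f 15 1 16
f 15 16 3
f 16 1 17
f 16 17 3
f 17 1 18
f 17 18 3
f 18 1 2
f 18 2 3
f 20 22 19
f 23 20 19
f 19 22 21
f 21 23 19
f 20 26 22
f 24 20 23
f 24 26 20
f 22 26 21
f 25 23 21
f 21 26 25
f 25 24 23
f 26 24 25

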